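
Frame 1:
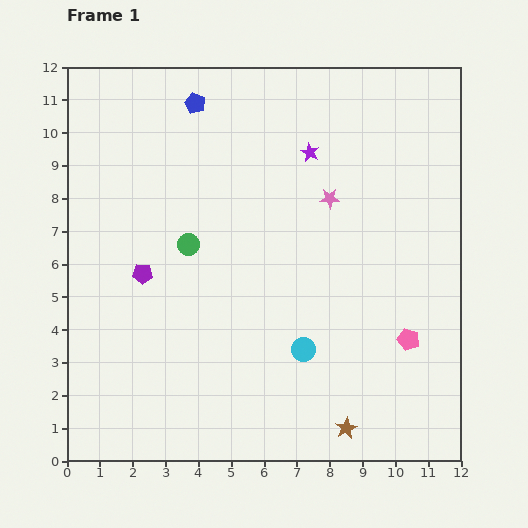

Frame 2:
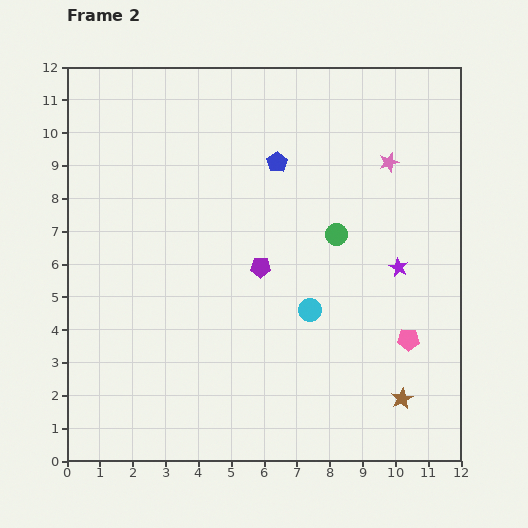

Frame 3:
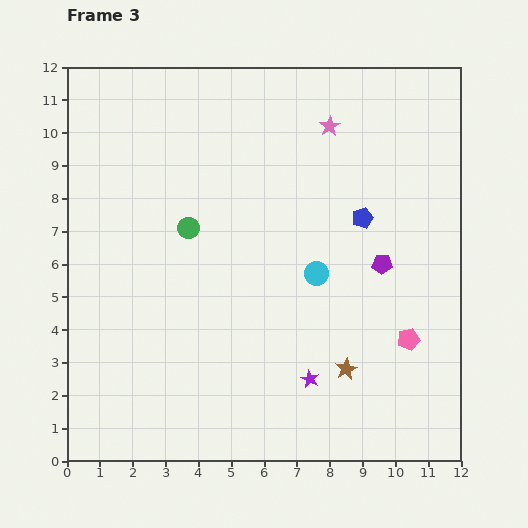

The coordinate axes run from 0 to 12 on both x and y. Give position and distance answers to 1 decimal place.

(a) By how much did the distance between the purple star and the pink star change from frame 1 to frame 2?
+1.7

Distance in frame 1: 1.5. Distance in frame 2: 3.2.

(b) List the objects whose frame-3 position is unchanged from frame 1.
the pink pentagon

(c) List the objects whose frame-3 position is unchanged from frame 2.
the pink pentagon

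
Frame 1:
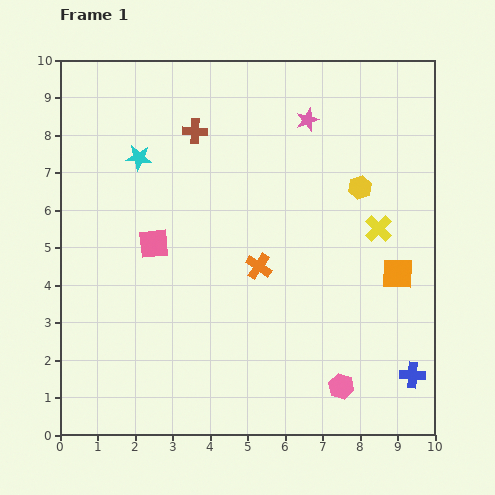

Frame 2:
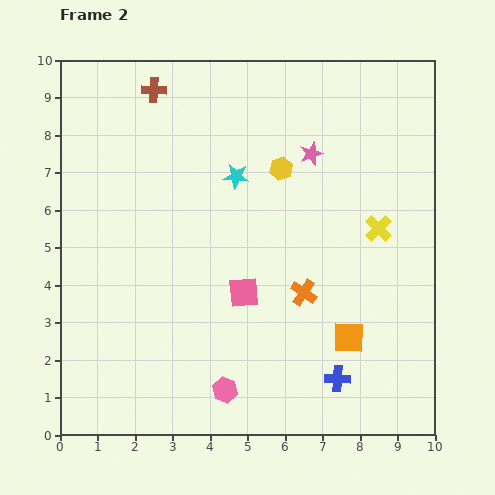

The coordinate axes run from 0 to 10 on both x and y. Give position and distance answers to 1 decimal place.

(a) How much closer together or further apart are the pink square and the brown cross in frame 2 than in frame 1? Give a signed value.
+2.7

Distance in frame 1: 3.2. Distance in frame 2: 5.9.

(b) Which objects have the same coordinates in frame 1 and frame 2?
the yellow cross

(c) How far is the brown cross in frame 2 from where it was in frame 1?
1.6

The brown cross moved from (3.6, 8.1) to (2.5, 9.2), a distance of √(1.1² + 1.1²) ≈ 1.6.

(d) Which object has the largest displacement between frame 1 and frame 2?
the pink hexagon

(moved 3.1; next 2.7)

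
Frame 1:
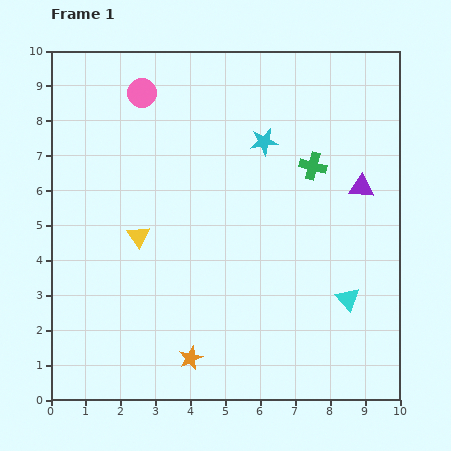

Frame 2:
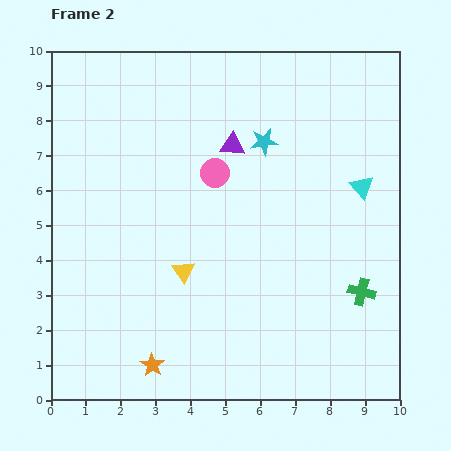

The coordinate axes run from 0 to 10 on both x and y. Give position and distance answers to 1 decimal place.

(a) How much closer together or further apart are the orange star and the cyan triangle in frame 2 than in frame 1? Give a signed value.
+3.1

Distance in frame 1: 4.8. Distance in frame 2: 7.9.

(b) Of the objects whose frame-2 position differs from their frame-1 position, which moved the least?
the orange star

(moved 1.1)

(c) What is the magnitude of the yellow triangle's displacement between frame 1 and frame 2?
1.6

The yellow triangle moved from (2.5, 4.7) to (3.8, 3.7), a distance of √(1.3² + 1.0²) ≈ 1.6.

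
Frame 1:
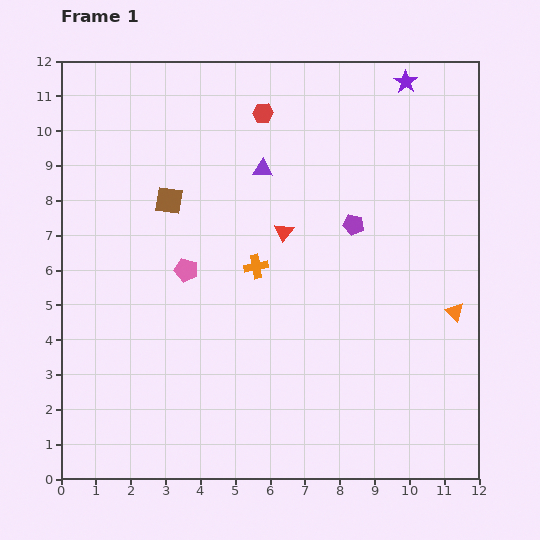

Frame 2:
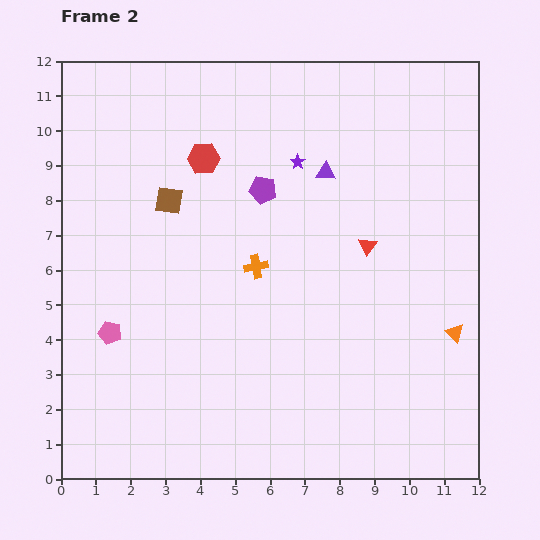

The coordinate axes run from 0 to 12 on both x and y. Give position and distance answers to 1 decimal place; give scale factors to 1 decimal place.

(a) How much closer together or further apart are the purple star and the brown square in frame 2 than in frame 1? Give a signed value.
-3.7

Distance in frame 1: 7.6. Distance in frame 2: 3.9.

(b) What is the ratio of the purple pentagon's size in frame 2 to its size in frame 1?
1.3×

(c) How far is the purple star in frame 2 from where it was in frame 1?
3.9

The purple star moved from (9.9, 11.4) to (6.8, 9.1), a distance of √(3.1² + 2.3²) ≈ 3.9.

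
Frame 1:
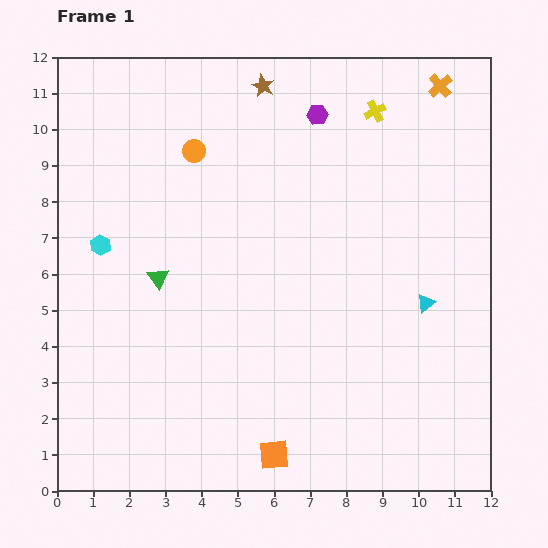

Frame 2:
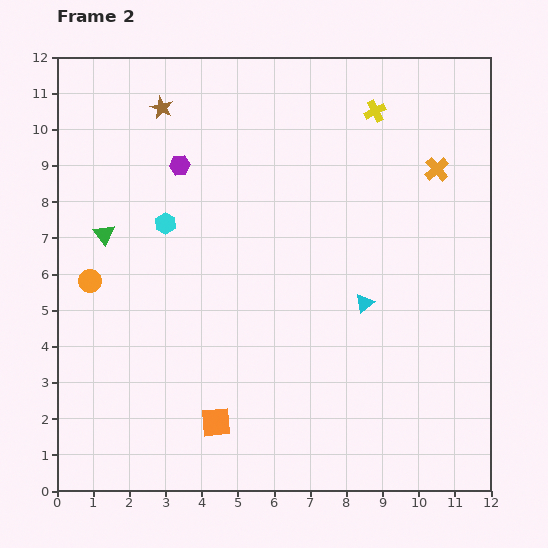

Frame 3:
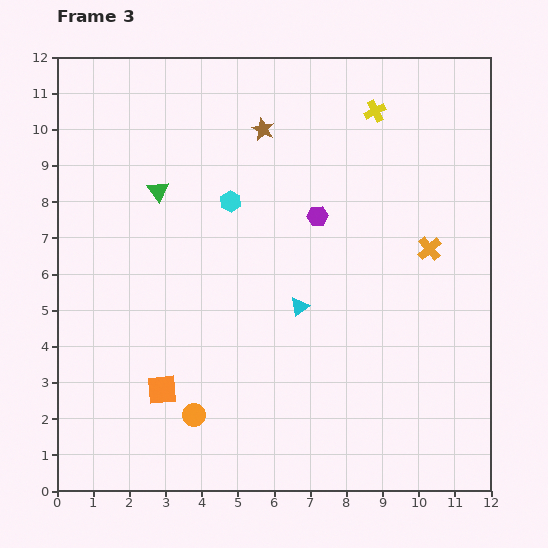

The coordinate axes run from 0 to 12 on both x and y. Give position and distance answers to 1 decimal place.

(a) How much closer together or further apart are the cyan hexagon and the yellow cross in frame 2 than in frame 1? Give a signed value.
-1.9

Distance in frame 1: 8.5. Distance in frame 2: 6.6.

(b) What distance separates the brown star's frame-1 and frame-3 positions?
1.2

The brown star moved from (5.7, 11.2) to (5.7, 10.0), a distance of √(0.0² + 1.2²) ≈ 1.2.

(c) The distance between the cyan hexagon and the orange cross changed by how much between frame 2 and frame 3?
-1.9

Distance in frame 2: 7.6. Distance in frame 3: 5.7.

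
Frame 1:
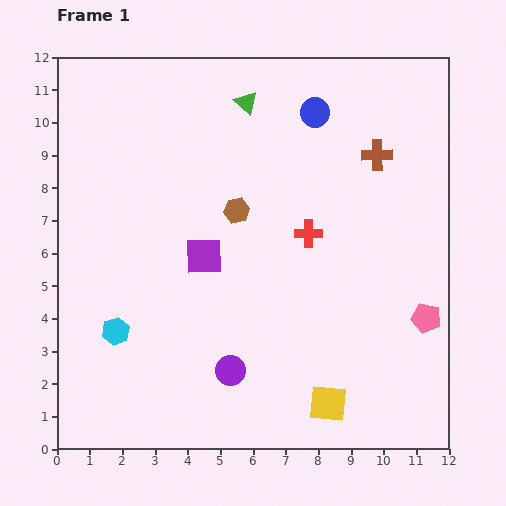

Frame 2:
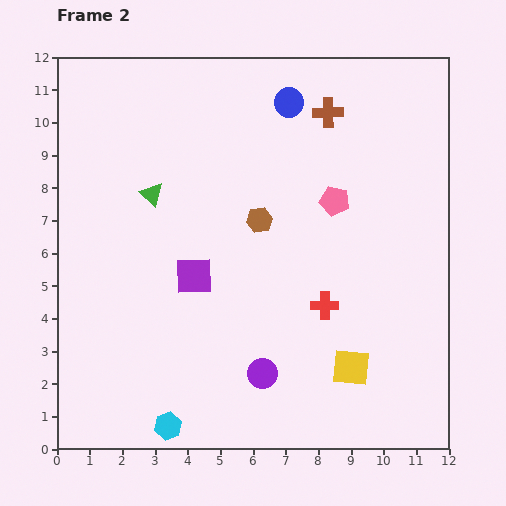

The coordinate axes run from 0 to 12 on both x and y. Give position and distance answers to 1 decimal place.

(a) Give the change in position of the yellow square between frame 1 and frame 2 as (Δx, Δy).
(0.7, 1.1)

The yellow square was at (8.3, 1.4) in frame 1 and (9.0, 2.5) in frame 2.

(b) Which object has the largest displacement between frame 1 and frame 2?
the pink pentagon

(moved 4.6; next 4.0)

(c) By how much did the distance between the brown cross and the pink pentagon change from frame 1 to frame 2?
-2.5

Distance in frame 1: 5.2. Distance in frame 2: 2.7.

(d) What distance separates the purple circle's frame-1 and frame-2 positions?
1.0

The purple circle moved from (5.3, 2.4) to (6.3, 2.3), a distance of √(1.0² + 0.1²) ≈ 1.0.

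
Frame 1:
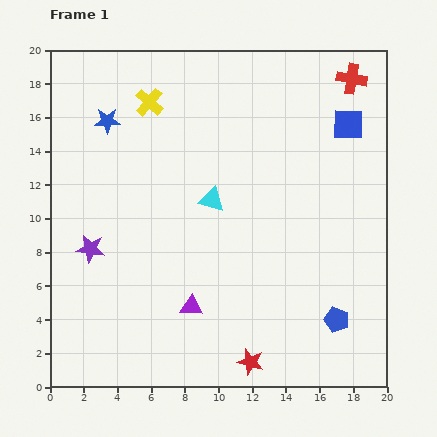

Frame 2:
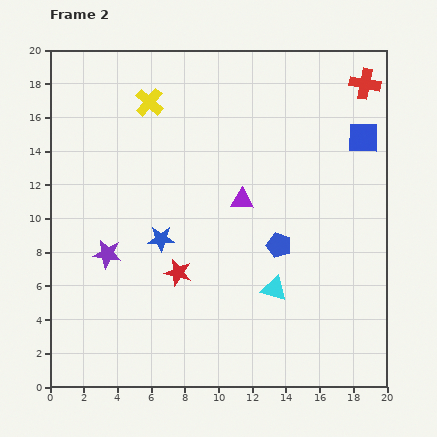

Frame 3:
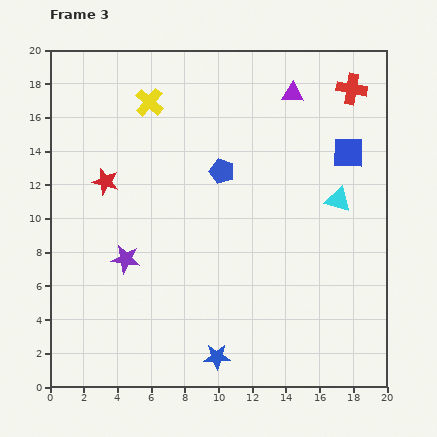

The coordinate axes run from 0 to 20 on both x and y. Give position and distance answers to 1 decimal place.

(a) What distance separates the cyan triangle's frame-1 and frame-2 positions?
6.5

The cyan triangle moved from (9.6, 11.1) to (13.3, 5.8), a distance of √(3.7² + 5.3²) ≈ 6.5.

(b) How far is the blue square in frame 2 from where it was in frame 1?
1.2

The blue square moved from (17.7, 15.6) to (18.6, 14.8), a distance of √(0.9² + 0.8²) ≈ 1.2.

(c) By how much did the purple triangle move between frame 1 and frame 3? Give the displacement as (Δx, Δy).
(6.0, 12.6)

The purple triangle was at (8.4, 4.8) in frame 1 and (14.4, 17.4) in frame 3.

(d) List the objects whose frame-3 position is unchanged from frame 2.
the yellow cross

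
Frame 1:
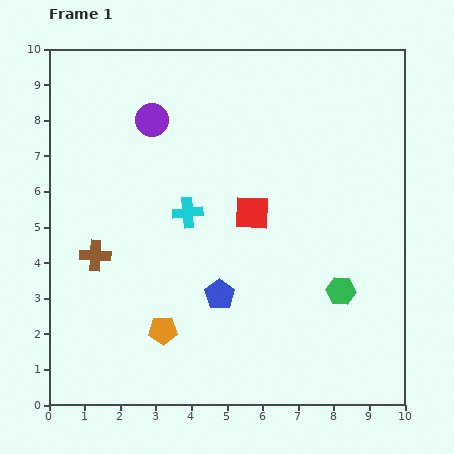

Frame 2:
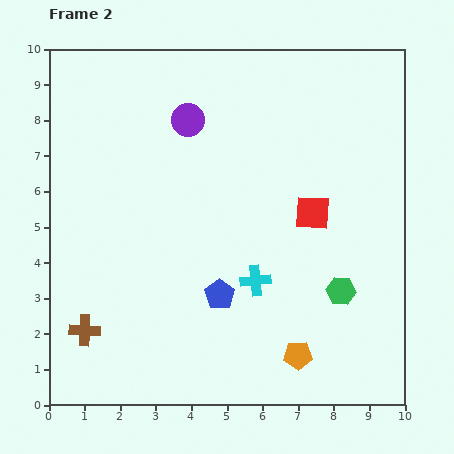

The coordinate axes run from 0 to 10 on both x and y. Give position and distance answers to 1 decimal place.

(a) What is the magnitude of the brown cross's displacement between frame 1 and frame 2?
2.1

The brown cross moved from (1.3, 4.2) to (1.0, 2.1), a distance of √(0.3² + 2.1²) ≈ 2.1.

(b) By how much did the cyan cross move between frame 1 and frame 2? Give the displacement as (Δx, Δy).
(1.9, -1.9)

The cyan cross was at (3.9, 5.4) in frame 1 and (5.8, 3.5) in frame 2.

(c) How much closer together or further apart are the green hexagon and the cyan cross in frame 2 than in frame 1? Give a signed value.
-2.4

Distance in frame 1: 4.8. Distance in frame 2: 2.4.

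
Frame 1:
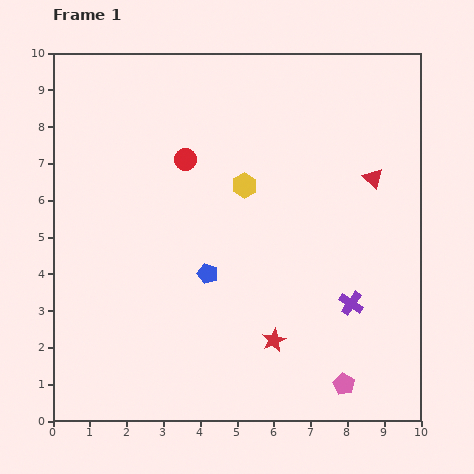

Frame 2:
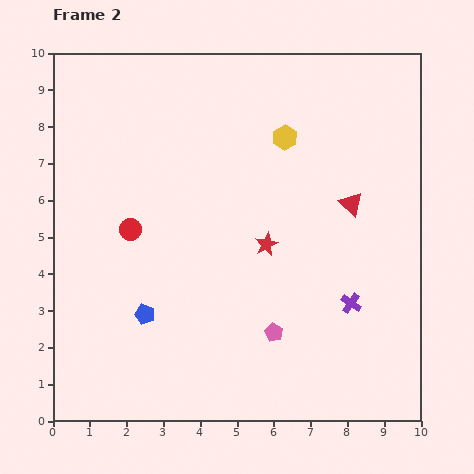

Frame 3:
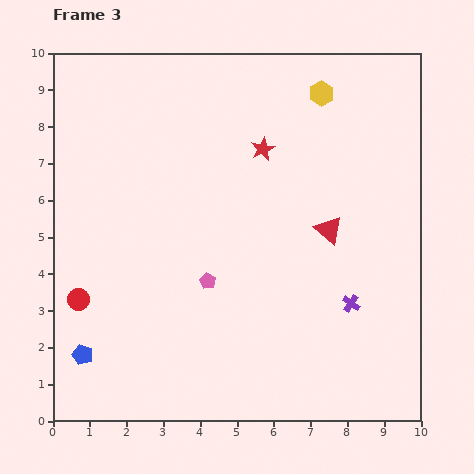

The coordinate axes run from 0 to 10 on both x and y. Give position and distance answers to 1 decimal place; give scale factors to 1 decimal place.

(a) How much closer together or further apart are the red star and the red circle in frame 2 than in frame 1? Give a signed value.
-1.8

Distance in frame 1: 5.5. Distance in frame 2: 3.7.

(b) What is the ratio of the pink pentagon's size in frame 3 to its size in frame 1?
0.7×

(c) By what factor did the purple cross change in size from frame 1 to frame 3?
0.7×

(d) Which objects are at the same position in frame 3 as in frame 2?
the purple cross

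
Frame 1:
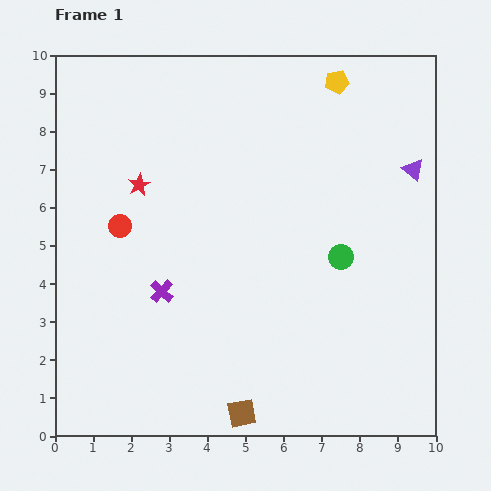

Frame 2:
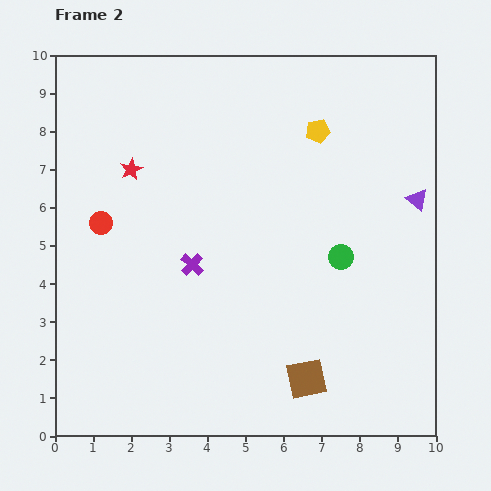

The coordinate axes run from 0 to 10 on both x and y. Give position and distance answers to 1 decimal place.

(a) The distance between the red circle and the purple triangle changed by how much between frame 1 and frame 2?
+0.5

Distance in frame 1: 7.8. Distance in frame 2: 8.3.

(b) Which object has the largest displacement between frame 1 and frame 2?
the brown square

(moved 1.9; next 1.4)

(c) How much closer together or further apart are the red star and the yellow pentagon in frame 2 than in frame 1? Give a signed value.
-0.9

Distance in frame 1: 5.9. Distance in frame 2: 5.0.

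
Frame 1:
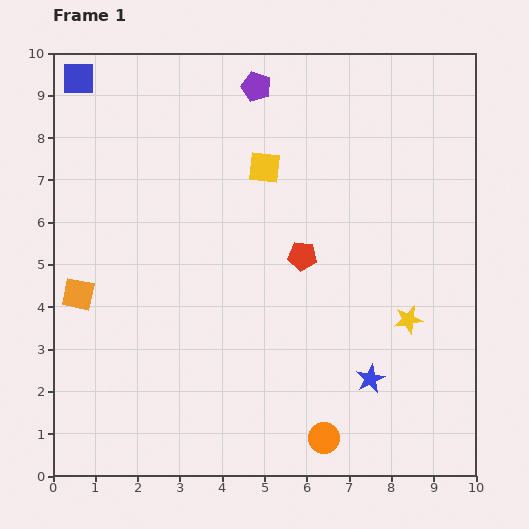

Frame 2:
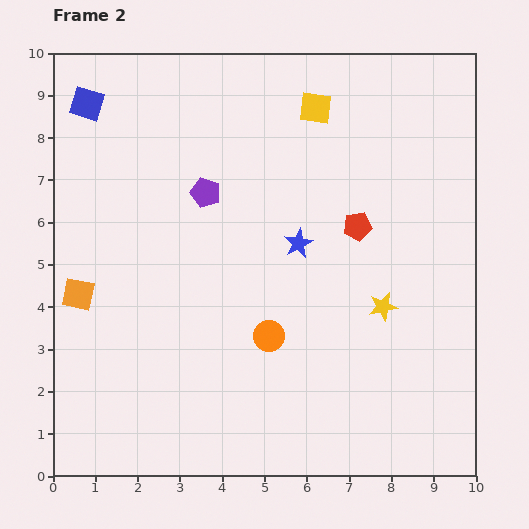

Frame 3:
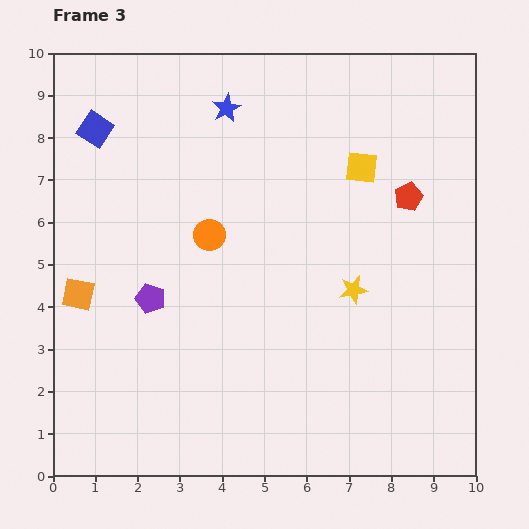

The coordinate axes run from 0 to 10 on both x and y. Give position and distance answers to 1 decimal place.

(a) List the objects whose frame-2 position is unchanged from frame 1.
the orange square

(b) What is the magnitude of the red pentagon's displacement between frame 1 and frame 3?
2.9

The red pentagon moved from (5.9, 5.2) to (8.4, 6.6), a distance of √(2.5² + 1.4²) ≈ 2.9.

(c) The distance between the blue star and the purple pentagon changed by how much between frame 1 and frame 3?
-2.6

Distance in frame 1: 7.4. Distance in frame 3: 4.8.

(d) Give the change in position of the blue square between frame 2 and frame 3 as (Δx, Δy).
(0.2, -0.6)

The blue square was at (0.8, 8.8) in frame 2 and (1.0, 8.2) in frame 3.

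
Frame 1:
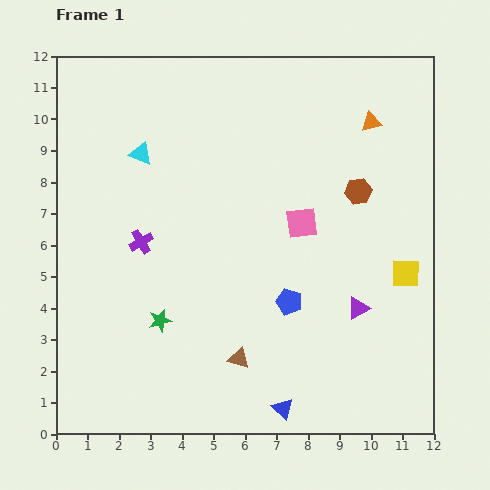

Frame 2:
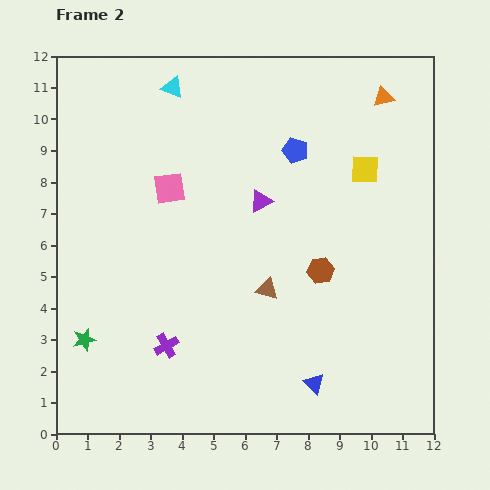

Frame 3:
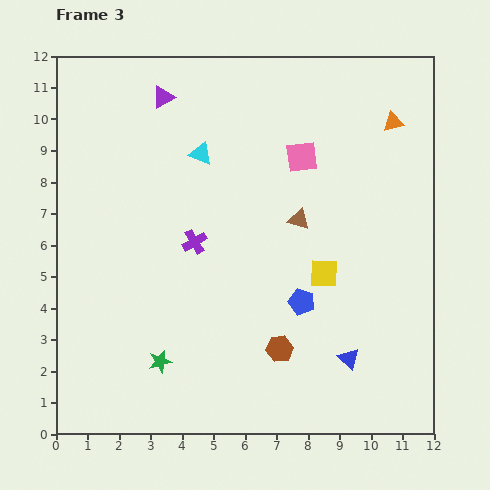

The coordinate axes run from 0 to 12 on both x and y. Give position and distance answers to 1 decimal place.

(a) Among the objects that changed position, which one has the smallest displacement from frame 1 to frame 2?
the orange triangle

(moved 0.9)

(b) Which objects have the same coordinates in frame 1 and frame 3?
none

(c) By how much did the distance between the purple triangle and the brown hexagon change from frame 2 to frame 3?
+5.9

Distance in frame 2: 2.9. Distance in frame 3: 8.8.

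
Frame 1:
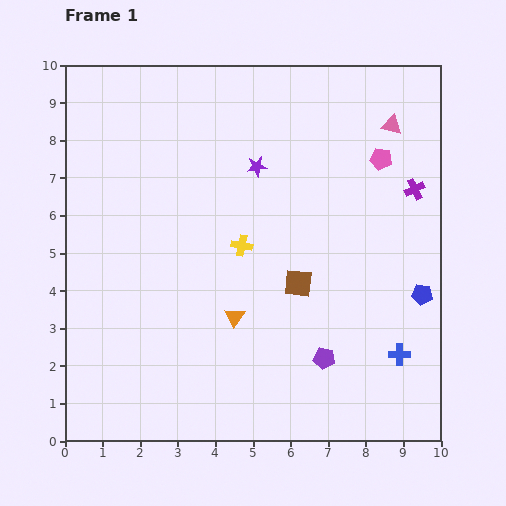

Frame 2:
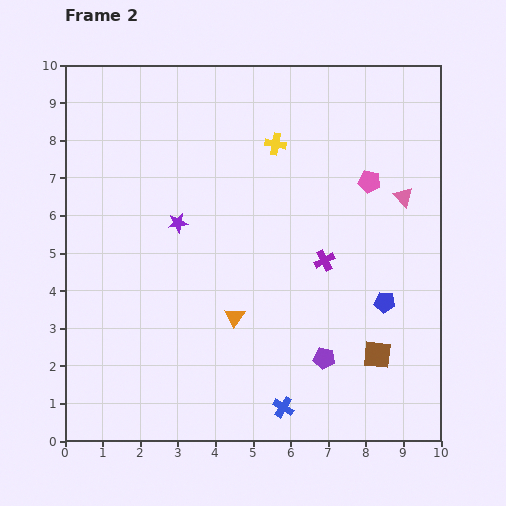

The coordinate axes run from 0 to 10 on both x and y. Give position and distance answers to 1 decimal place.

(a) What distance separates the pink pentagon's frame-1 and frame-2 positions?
0.7

The pink pentagon moved from (8.4, 7.5) to (8.1, 6.9), a distance of √(0.3² + 0.6²) ≈ 0.7.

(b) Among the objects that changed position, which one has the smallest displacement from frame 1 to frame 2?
the pink pentagon

(moved 0.7)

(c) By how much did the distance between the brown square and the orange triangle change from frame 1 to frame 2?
+2.0

Distance in frame 1: 1.9. Distance in frame 2: 3.9.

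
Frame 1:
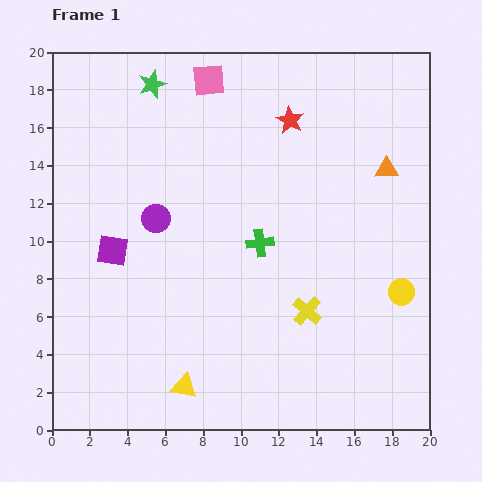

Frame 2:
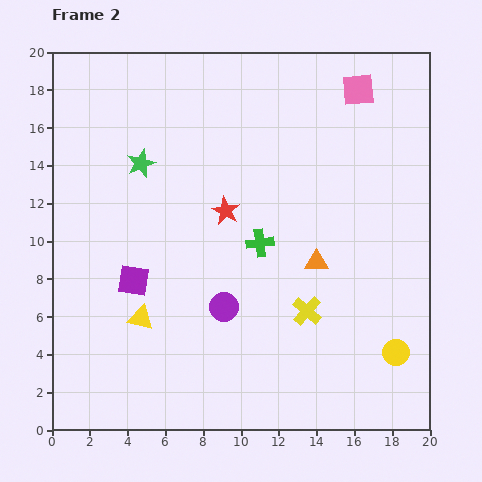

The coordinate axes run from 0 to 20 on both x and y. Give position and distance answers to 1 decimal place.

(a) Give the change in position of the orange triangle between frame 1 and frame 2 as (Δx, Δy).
(-3.7, -4.9)

The orange triangle was at (17.7, 13.8) in frame 1 and (14.0, 8.9) in frame 2.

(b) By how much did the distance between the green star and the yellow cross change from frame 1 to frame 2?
-2.7

Distance in frame 1: 14.5. Distance in frame 2: 11.8.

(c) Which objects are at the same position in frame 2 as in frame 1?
the green cross, the yellow cross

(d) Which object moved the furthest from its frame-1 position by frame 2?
the pink square

(moved 7.9; next 6.1)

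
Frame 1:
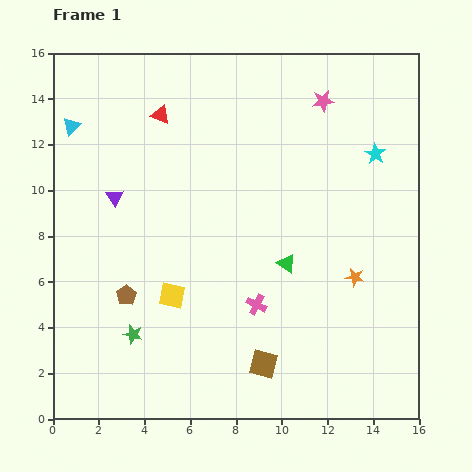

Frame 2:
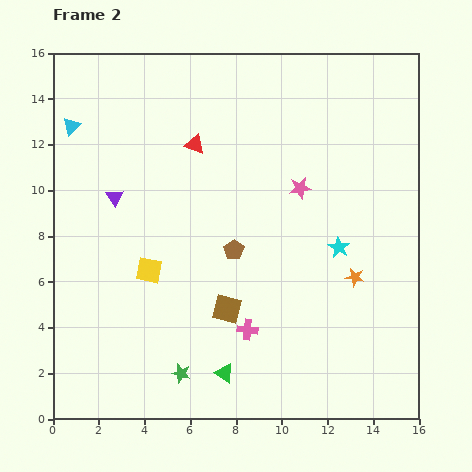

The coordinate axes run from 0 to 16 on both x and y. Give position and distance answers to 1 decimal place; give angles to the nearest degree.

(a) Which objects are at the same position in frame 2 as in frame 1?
the cyan triangle, the purple triangle, the orange star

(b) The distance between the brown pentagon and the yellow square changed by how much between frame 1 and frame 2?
+1.8

Distance in frame 1: 2.0. Distance in frame 2: 3.8.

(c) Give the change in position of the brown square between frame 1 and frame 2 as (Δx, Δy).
(-1.6, 2.4)

The brown square was at (9.2, 2.4) in frame 1 and (7.6, 4.8) in frame 2.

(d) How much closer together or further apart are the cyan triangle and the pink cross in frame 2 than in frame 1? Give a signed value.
+0.6

Distance in frame 1: 11.2. Distance in frame 2: 11.8.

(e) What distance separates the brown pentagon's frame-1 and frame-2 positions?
5.1

The brown pentagon moved from (3.2, 5.4) to (7.9, 7.4), a distance of √(4.7² + 2.0²) ≈ 5.1.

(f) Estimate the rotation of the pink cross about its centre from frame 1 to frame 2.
20° counter-clockwise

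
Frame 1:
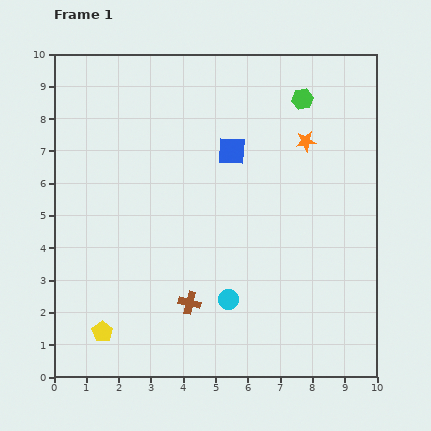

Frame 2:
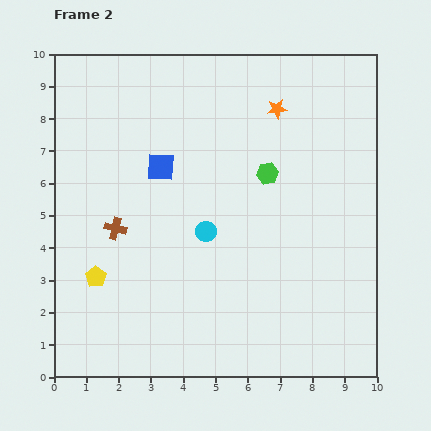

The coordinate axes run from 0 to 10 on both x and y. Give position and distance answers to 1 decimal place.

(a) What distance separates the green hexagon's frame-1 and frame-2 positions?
2.5

The green hexagon moved from (7.7, 8.6) to (6.6, 6.3), a distance of √(1.1² + 2.3²) ≈ 2.5.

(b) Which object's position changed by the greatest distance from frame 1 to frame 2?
the brown cross

(moved 3.3; next 2.5)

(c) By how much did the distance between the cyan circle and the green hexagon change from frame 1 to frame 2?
-4.0

Distance in frame 1: 6.6. Distance in frame 2: 2.6.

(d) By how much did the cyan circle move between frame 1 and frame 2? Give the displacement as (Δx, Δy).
(-0.7, 2.1)

The cyan circle was at (5.4, 2.4) in frame 1 and (4.7, 4.5) in frame 2.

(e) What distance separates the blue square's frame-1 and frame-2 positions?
2.3

The blue square moved from (5.5, 7.0) to (3.3, 6.5), a distance of √(2.2² + 0.5²) ≈ 2.3.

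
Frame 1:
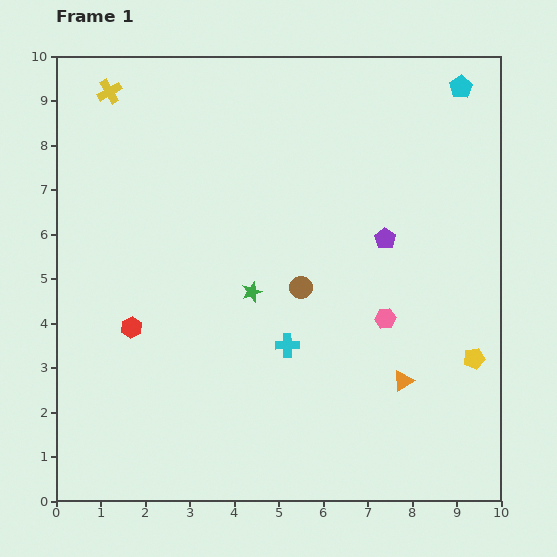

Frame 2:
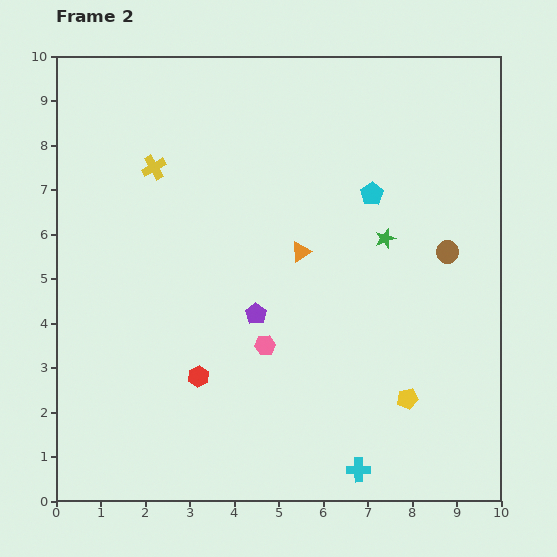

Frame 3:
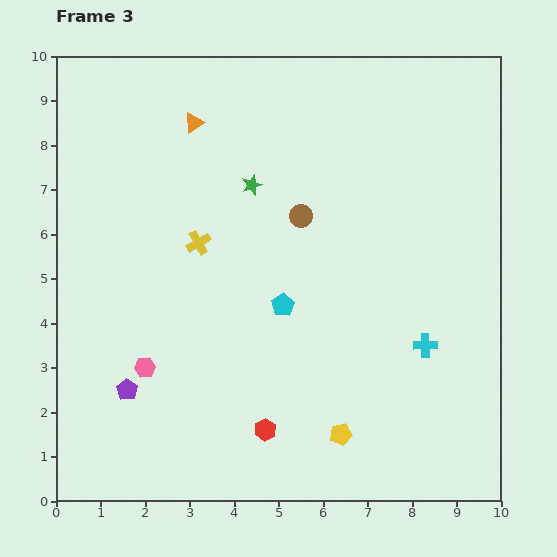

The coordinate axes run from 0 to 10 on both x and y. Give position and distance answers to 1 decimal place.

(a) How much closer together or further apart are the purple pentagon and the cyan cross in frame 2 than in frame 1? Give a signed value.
+0.9

Distance in frame 1: 3.3. Distance in frame 2: 4.2.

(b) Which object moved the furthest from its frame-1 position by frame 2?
the orange triangle

(moved 3.7; next 3.4)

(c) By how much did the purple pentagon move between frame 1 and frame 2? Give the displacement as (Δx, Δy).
(-2.9, -1.7)

The purple pentagon was at (7.4, 5.9) in frame 1 and (4.5, 4.2) in frame 2.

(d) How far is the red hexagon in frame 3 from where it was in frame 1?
3.8

The red hexagon moved from (1.7, 3.9) to (4.7, 1.6), a distance of √(3.0² + 2.3²) ≈ 3.8.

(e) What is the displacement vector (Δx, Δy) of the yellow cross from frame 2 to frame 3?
(1.0, -1.7)

The yellow cross was at (2.2, 7.5) in frame 2 and (3.2, 5.8) in frame 3.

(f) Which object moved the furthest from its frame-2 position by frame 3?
the orange triangle

(moved 3.8; next 3.4)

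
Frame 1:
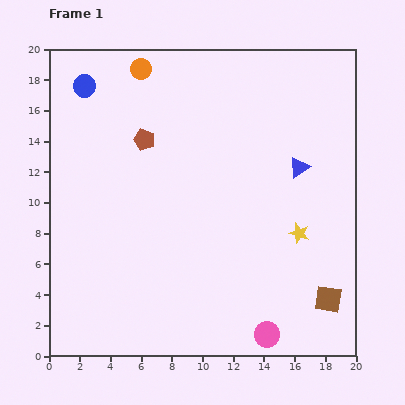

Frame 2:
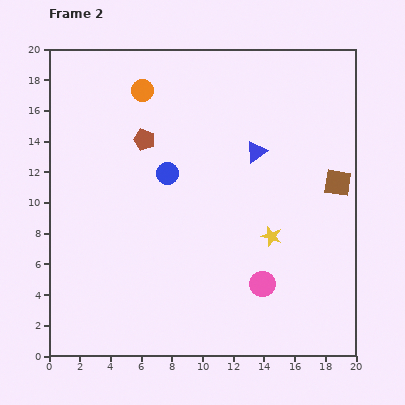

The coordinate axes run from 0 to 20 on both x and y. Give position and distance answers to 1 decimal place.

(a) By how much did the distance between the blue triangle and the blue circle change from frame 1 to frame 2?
-9.0

Distance in frame 1: 15.0. Distance in frame 2: 6.0.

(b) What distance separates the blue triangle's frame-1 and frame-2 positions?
3.0

The blue triangle moved from (16.3, 12.3) to (13.5, 13.3), a distance of √(2.8² + 1.0²) ≈ 3.0.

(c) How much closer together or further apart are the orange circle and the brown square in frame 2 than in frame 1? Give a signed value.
-5.3

Distance in frame 1: 19.3. Distance in frame 2: 14.0.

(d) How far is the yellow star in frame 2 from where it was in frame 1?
1.8

The yellow star moved from (16.3, 8.0) to (14.5, 7.8), a distance of √(1.8² + 0.2²) ≈ 1.8.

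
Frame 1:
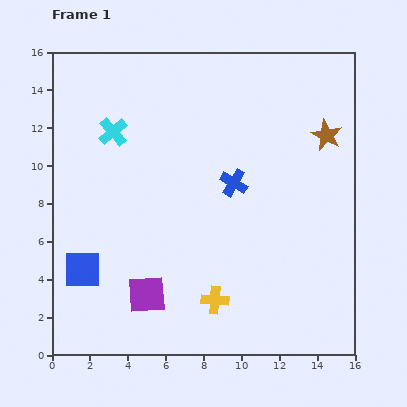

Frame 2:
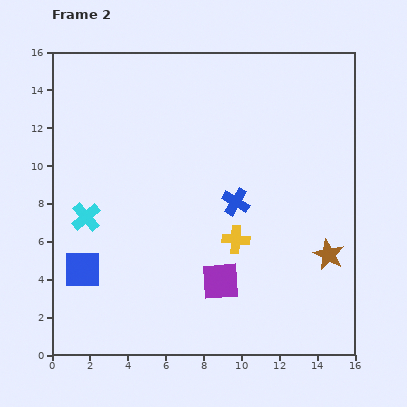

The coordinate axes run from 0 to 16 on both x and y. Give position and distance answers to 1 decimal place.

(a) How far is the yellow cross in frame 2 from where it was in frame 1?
3.4

The yellow cross moved from (8.6, 2.9) to (9.7, 6.1), a distance of √(1.1² + 3.2²) ≈ 3.4.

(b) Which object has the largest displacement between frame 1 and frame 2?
the brown star

(moved 6.3; next 4.7)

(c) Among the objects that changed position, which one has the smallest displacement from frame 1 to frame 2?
the blue cross

(moved 1.0)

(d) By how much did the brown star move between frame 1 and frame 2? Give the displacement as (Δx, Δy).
(0.1, -6.3)

The brown star was at (14.5, 11.6) in frame 1 and (14.6, 5.3) in frame 2.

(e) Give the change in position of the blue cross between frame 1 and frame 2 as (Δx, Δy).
(0.1, -1.0)

The blue cross was at (9.6, 9.1) in frame 1 and (9.7, 8.1) in frame 2.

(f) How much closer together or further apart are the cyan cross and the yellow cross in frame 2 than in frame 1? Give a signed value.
-2.4

Distance in frame 1: 10.4. Distance in frame 2: 8.0.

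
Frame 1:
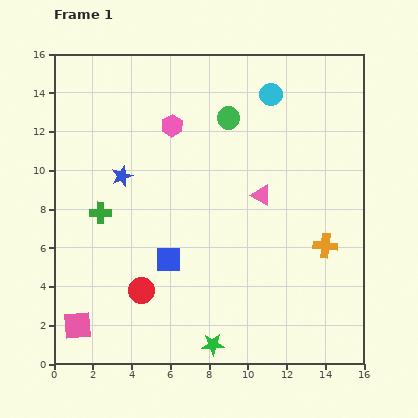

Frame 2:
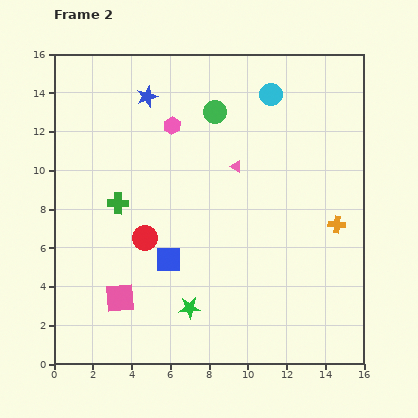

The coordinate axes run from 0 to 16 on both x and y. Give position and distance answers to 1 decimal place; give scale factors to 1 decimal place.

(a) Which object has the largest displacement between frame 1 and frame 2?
the blue star

(moved 4.3; next 2.7)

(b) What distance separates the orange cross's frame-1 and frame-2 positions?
1.3

The orange cross moved from (14.0, 6.1) to (14.6, 7.2), a distance of √(0.6² + 1.1²) ≈ 1.3.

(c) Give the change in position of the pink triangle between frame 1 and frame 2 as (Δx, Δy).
(-1.3, 1.5)

The pink triangle was at (10.7, 8.7) in frame 1 and (9.4, 10.2) in frame 2.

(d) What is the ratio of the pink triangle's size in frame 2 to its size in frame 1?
0.6×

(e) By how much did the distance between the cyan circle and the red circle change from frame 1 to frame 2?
-2.3

Distance in frame 1: 12.1. Distance in frame 2: 9.8.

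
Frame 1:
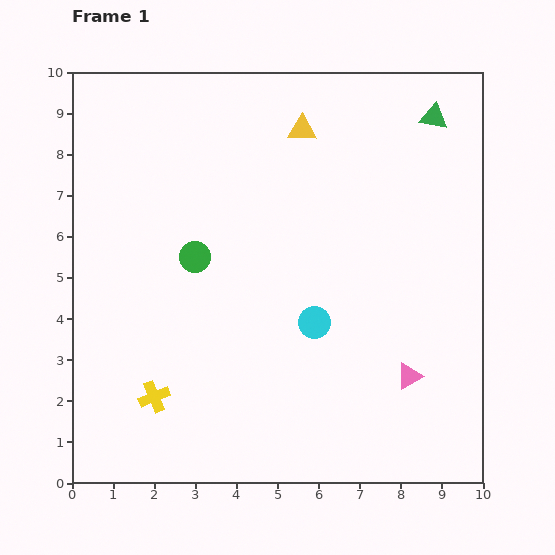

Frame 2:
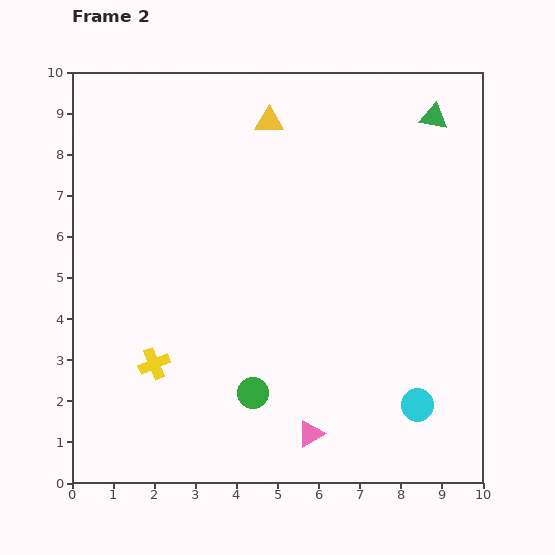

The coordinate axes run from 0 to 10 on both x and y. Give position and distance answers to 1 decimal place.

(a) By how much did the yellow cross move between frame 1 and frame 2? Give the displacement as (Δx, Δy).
(0.0, 0.8)

The yellow cross was at (2.0, 2.1) in frame 1 and (2.0, 2.9) in frame 2.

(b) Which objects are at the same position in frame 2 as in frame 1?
the green triangle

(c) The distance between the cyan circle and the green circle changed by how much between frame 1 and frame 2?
+0.7

Distance in frame 1: 3.3. Distance in frame 2: 4.0.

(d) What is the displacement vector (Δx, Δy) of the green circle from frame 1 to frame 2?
(1.4, -3.3)

The green circle was at (3.0, 5.5) in frame 1 and (4.4, 2.2) in frame 2.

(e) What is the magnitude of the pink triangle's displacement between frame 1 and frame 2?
2.8

The pink triangle moved from (8.2, 2.6) to (5.8, 1.2), a distance of √(2.4² + 1.4²) ≈ 2.8.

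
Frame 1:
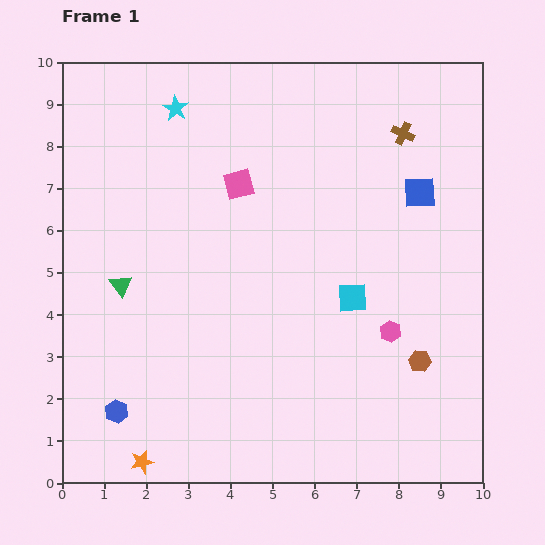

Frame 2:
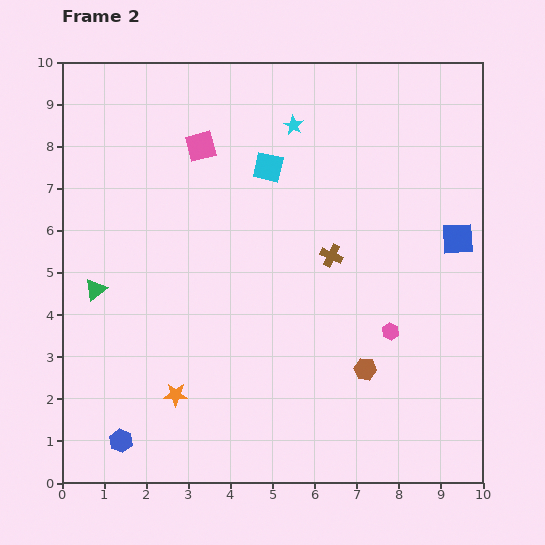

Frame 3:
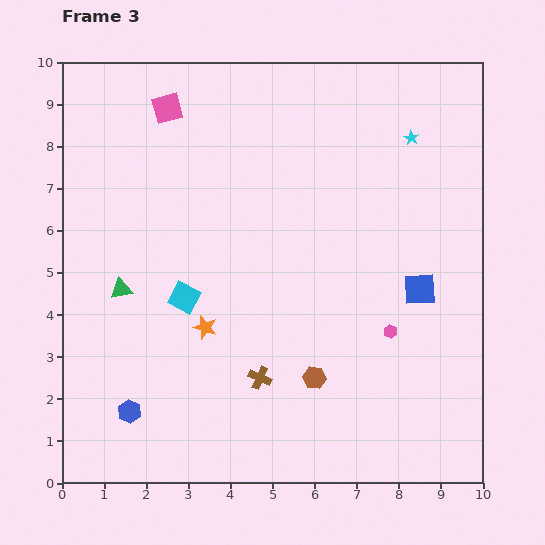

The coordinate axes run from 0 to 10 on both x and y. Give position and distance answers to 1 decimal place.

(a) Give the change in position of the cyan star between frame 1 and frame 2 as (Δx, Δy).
(2.8, -0.4)

The cyan star was at (2.7, 8.9) in frame 1 and (5.5, 8.5) in frame 2.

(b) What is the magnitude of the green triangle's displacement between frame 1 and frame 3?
0.1

The green triangle moved from (1.4, 4.7) to (1.4, 4.6), a distance of √(0.0² + 0.1²) ≈ 0.1.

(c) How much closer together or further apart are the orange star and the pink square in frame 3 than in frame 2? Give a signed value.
-0.6

Distance in frame 2: 5.9. Distance in frame 3: 5.3.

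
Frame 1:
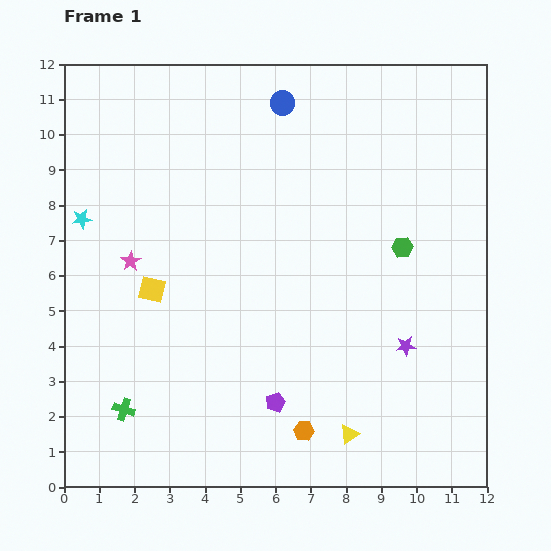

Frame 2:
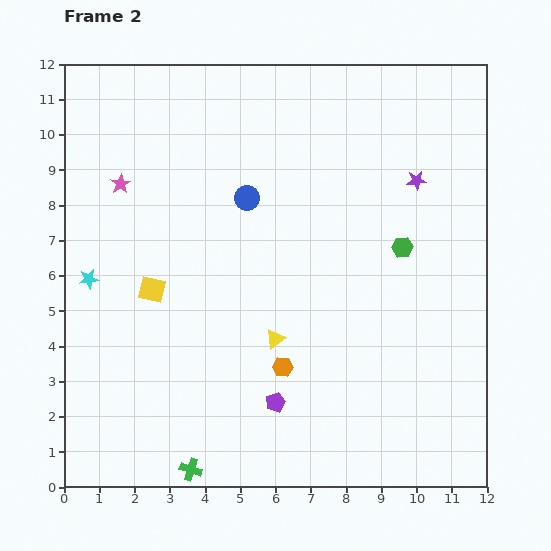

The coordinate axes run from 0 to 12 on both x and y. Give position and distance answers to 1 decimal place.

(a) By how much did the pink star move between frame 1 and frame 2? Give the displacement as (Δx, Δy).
(-0.3, 2.2)

The pink star was at (1.9, 6.4) in frame 1 and (1.6, 8.6) in frame 2.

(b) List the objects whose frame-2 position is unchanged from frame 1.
the yellow square, the purple pentagon, the green hexagon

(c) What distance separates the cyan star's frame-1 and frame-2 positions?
1.7

The cyan star moved from (0.5, 7.6) to (0.7, 5.9), a distance of √(0.2² + 1.7²) ≈ 1.7.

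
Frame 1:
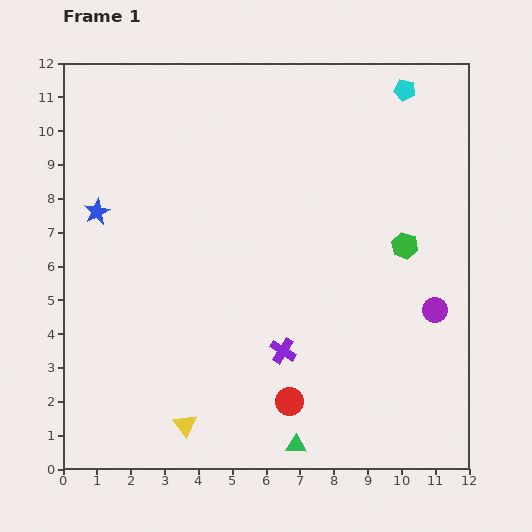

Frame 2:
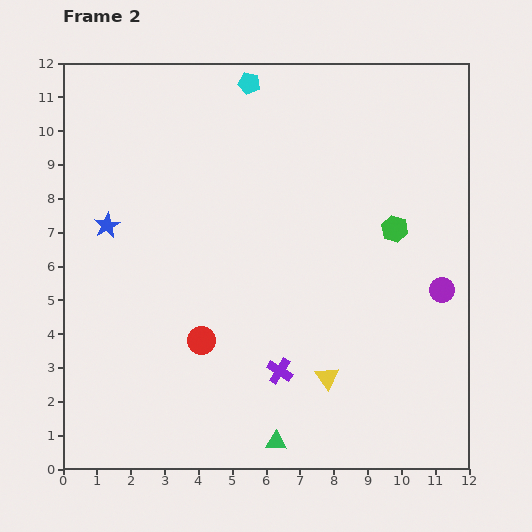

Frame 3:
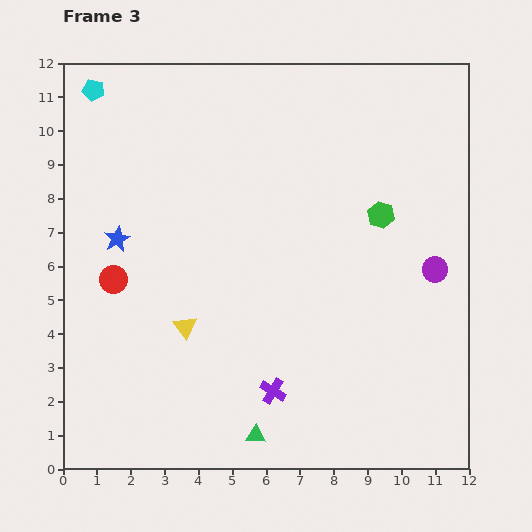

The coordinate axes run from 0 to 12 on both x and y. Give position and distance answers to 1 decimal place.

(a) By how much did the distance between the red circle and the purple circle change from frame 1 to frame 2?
+2.2

Distance in frame 1: 5.1. Distance in frame 2: 7.3.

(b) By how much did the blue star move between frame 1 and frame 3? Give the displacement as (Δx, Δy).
(0.6, -0.8)

The blue star was at (1.0, 7.6) in frame 1 and (1.6, 6.8) in frame 3.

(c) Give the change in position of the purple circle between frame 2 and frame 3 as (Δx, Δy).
(-0.2, 0.6)

The purple circle was at (11.2, 5.3) in frame 2 and (11.0, 5.9) in frame 3.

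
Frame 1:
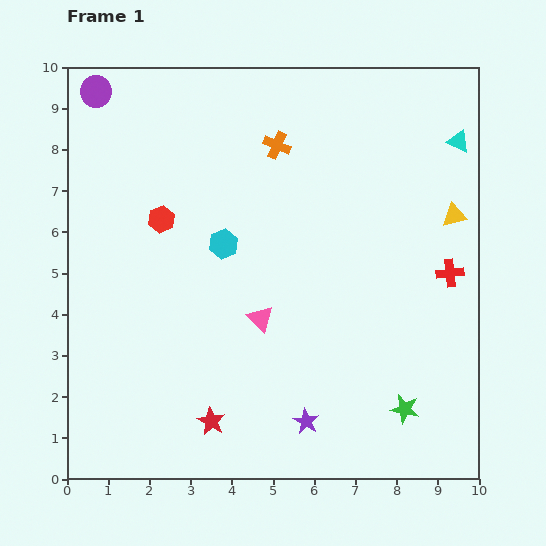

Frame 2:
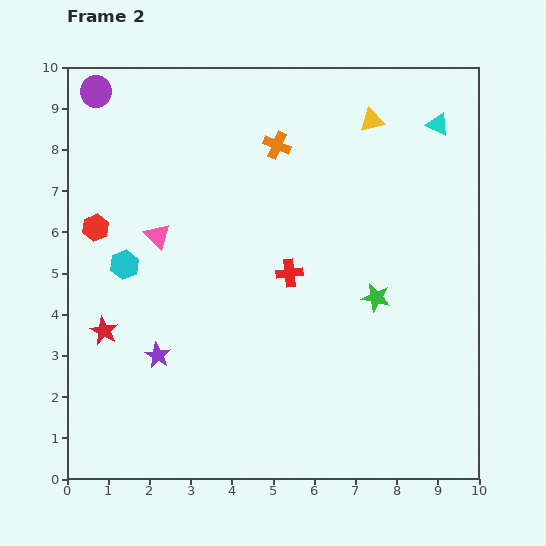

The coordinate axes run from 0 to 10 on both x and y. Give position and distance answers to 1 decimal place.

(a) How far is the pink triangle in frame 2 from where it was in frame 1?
3.2

The pink triangle moved from (4.7, 3.9) to (2.2, 5.9), a distance of √(2.5² + 2.0²) ≈ 3.2.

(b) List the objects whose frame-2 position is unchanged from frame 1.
the orange cross, the purple circle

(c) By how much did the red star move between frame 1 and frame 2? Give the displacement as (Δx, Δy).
(-2.6, 2.2)

The red star was at (3.5, 1.4) in frame 1 and (0.9, 3.6) in frame 2.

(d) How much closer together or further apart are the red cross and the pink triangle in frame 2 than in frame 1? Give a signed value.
-1.4

Distance in frame 1: 4.7. Distance in frame 2: 3.3.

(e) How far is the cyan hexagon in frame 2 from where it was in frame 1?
2.5

The cyan hexagon moved from (3.8, 5.7) to (1.4, 5.2), a distance of √(2.4² + 0.5²) ≈ 2.5.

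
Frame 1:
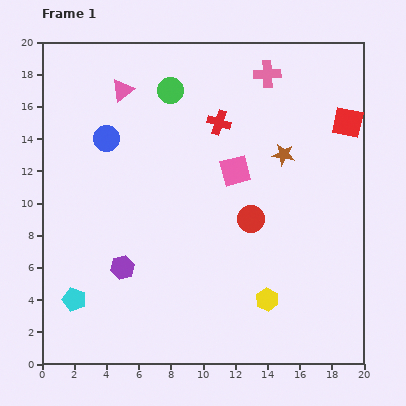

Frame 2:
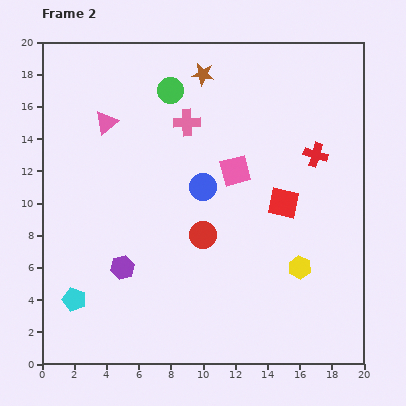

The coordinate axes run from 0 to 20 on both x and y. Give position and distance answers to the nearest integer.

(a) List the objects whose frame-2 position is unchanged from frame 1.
the green circle, the purple hexagon, the cyan pentagon, the pink square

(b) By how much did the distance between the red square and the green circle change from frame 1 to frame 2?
-1

Distance in frame 1: 11. Distance in frame 2: 10.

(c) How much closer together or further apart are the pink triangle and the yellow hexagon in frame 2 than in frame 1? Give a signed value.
-1

Distance in frame 1: 16. Distance in frame 2: 15.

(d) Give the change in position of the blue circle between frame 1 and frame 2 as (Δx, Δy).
(6, -3)

The blue circle was at (4, 14) in frame 1 and (10, 11) in frame 2.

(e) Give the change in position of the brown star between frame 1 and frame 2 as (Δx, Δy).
(-5, 5)

The brown star was at (15, 13) in frame 1 and (10, 18) in frame 2.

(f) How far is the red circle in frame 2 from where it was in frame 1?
3

The red circle moved from (13, 9) to (10, 8), a distance of √(3² + 1²) ≈ 3.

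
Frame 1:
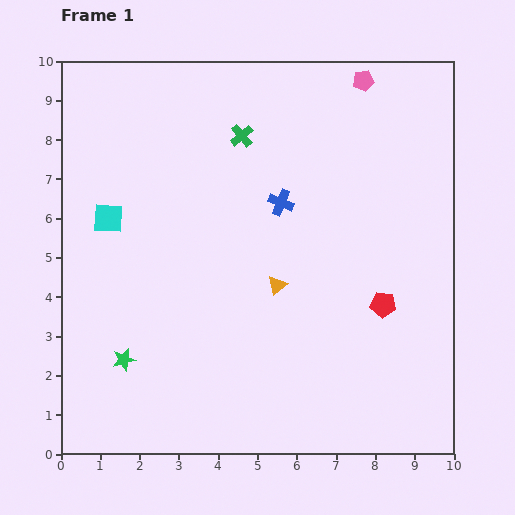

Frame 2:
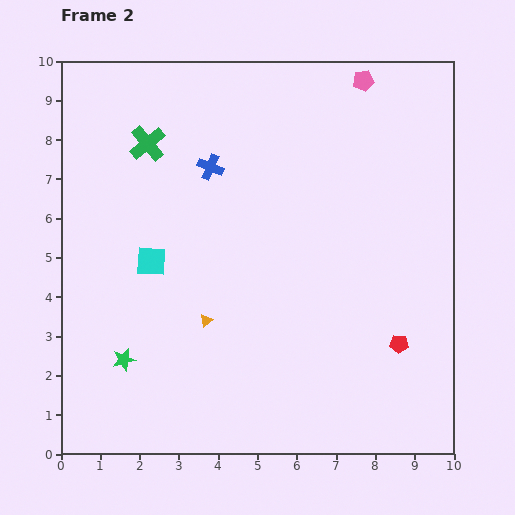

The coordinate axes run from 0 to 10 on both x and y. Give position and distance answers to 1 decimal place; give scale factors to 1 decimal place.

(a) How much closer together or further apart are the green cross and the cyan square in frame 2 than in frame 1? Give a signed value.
-1.0

Distance in frame 1: 4.0. Distance in frame 2: 3.0.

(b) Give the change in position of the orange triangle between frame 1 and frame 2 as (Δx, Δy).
(-1.8, -0.9)

The orange triangle was at (5.5, 4.3) in frame 1 and (3.7, 3.4) in frame 2.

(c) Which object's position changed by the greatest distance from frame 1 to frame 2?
the green cross

(moved 2.4; next 2.0)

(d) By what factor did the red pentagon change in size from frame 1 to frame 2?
0.7×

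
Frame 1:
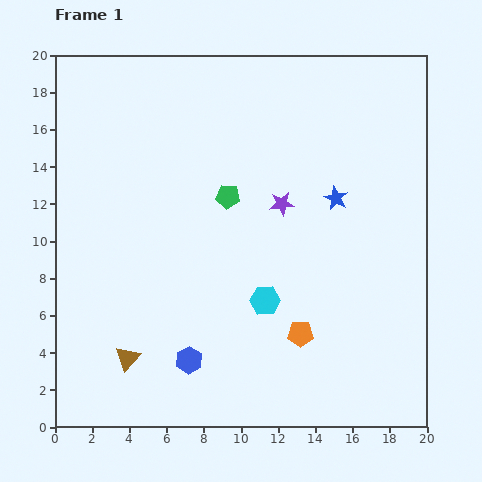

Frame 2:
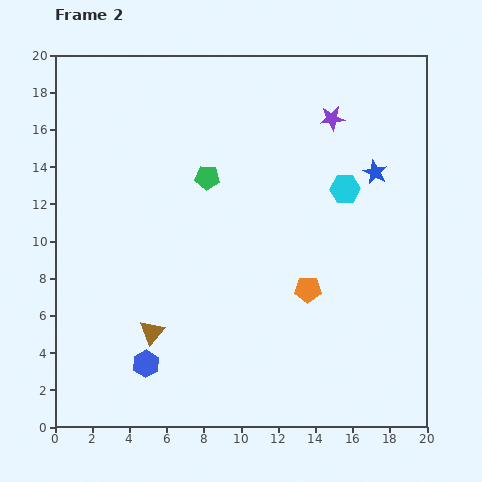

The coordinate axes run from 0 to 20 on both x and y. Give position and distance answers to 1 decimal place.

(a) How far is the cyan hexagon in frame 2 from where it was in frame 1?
7.4

The cyan hexagon moved from (11.3, 6.8) to (15.6, 12.8), a distance of √(4.3² + 6.0²) ≈ 7.4.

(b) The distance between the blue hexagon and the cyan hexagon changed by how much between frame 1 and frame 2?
+9.0

Distance in frame 1: 5.2. Distance in frame 2: 14.2.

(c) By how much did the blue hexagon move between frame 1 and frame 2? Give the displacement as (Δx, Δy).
(-2.3, -0.2)

The blue hexagon was at (7.2, 3.6) in frame 1 and (4.9, 3.4) in frame 2.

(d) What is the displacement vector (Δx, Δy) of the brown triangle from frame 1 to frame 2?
(1.3, 1.4)

The brown triangle was at (3.9, 3.7) in frame 1 and (5.2, 5.1) in frame 2.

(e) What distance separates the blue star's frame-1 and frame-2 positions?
2.5

The blue star moved from (15.1, 12.3) to (17.2, 13.7), a distance of √(2.1² + 1.4²) ≈ 2.5.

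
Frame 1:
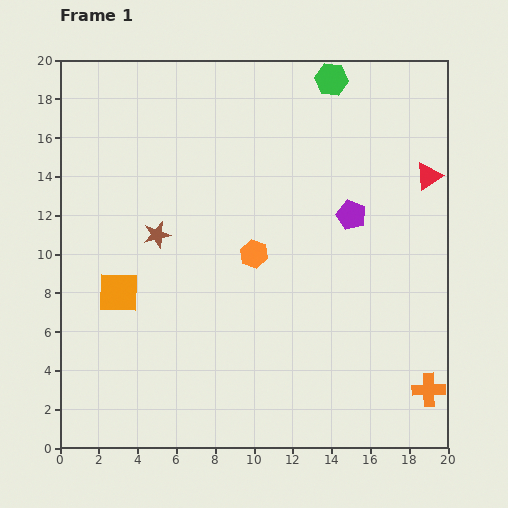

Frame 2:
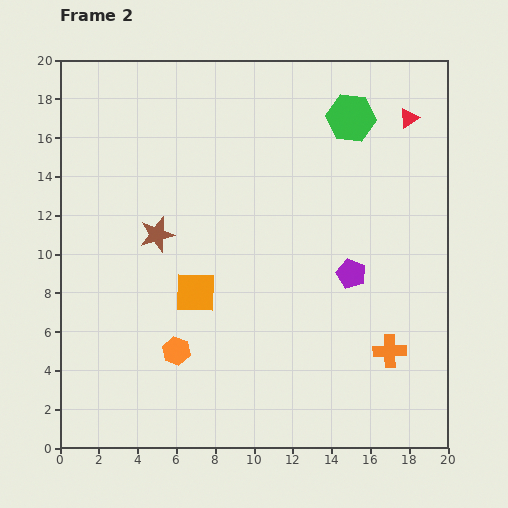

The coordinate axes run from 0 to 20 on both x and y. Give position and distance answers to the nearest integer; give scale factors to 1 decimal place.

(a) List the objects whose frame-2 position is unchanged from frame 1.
the brown star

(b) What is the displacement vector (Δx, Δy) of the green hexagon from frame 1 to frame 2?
(1, -2)

The green hexagon was at (14, 19) in frame 1 and (15, 17) in frame 2.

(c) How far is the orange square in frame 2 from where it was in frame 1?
4

The orange square moved from (3, 8) to (7, 8), a distance of √(4² + 0²) ≈ 4.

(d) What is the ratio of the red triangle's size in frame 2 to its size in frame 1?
0.7×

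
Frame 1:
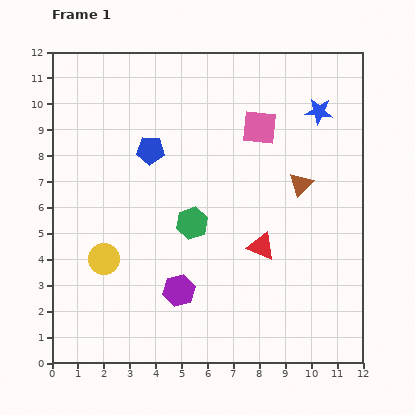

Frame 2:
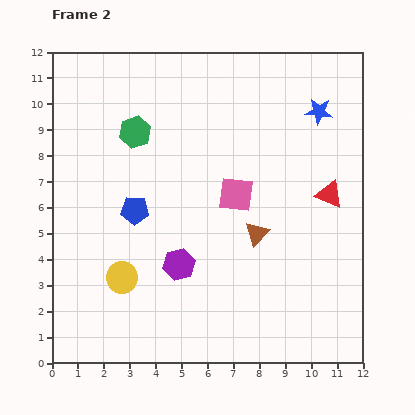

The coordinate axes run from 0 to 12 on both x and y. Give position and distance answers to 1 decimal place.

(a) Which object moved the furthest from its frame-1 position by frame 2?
the green hexagon

(moved 4.1; next 3.3)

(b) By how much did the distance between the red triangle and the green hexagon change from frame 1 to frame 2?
+5.1

Distance in frame 1: 2.8. Distance in frame 2: 7.9.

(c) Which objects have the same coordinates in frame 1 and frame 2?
the blue star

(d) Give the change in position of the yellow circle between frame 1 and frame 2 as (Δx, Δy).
(0.7, -0.7)

The yellow circle was at (2.0, 4.0) in frame 1 and (2.7, 3.3) in frame 2.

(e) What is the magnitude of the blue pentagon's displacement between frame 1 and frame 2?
2.4

The blue pentagon moved from (3.8, 8.2) to (3.2, 5.9), a distance of √(0.6² + 2.3²) ≈ 2.4.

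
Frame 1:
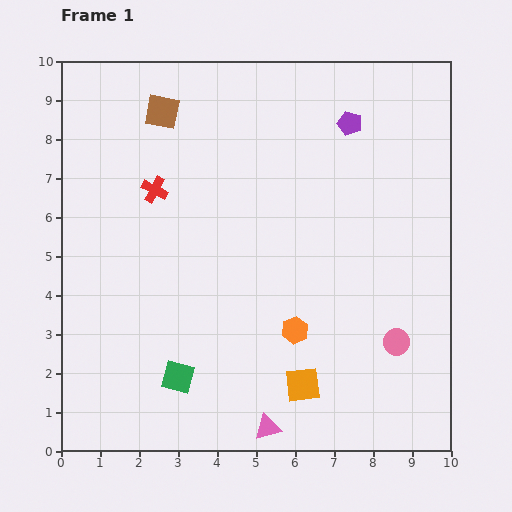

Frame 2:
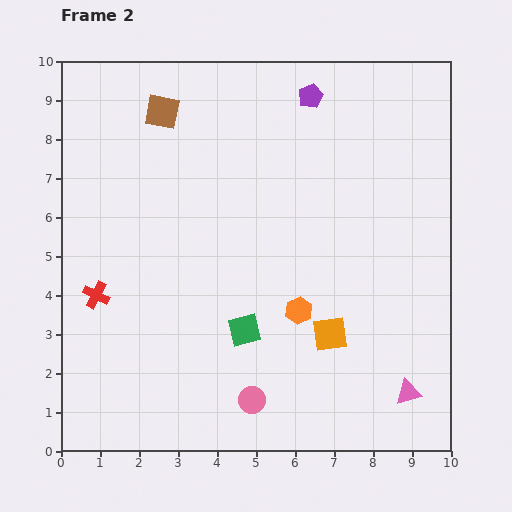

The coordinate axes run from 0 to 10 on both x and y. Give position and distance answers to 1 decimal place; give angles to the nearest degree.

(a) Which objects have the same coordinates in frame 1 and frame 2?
the brown square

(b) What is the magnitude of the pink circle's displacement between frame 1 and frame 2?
4.0

The pink circle moved from (8.6, 2.8) to (4.9, 1.3), a distance of √(3.7² + 1.5²) ≈ 4.0.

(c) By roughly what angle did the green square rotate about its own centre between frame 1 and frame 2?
29° counter-clockwise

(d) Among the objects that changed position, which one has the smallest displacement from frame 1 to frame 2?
the orange hexagon

(moved 0.5)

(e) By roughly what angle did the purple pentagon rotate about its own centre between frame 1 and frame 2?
30° clockwise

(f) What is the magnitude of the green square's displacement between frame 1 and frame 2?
2.1

The green square moved from (3.0, 1.9) to (4.7, 3.1), a distance of √(1.7² + 1.2²) ≈ 2.1.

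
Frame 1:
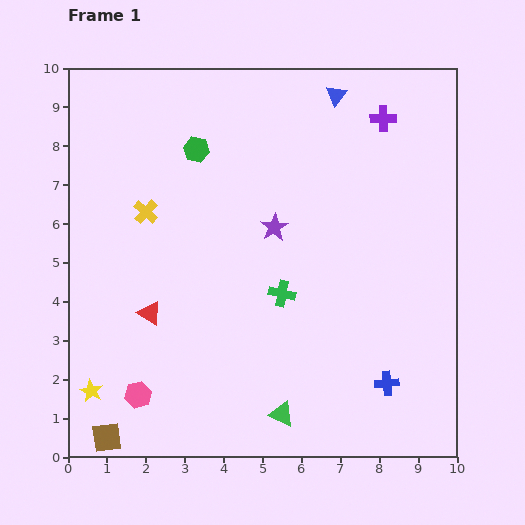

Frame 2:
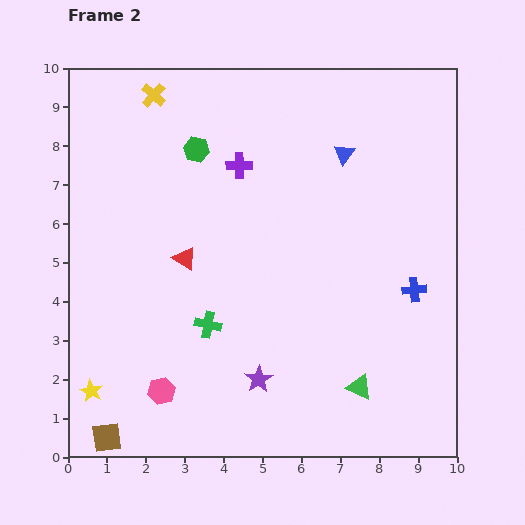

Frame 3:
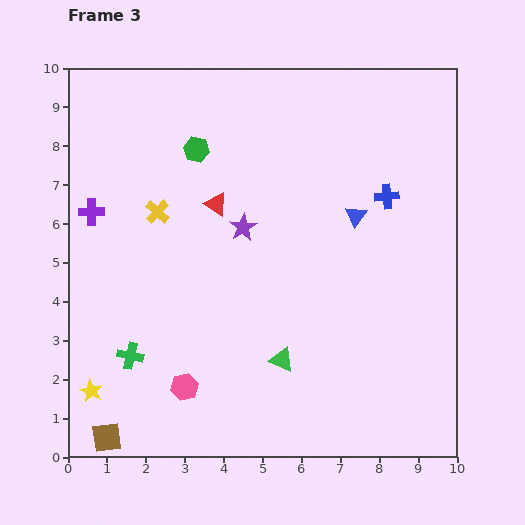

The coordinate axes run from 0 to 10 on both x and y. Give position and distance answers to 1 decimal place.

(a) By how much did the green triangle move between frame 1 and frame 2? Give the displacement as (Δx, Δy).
(2.0, 0.7)

The green triangle was at (5.5, 1.1) in frame 1 and (7.5, 1.8) in frame 2.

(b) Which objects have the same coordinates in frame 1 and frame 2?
the yellow star, the brown square, the green hexagon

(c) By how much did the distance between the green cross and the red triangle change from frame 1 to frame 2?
-1.6

Distance in frame 1: 3.4. Distance in frame 2: 1.8.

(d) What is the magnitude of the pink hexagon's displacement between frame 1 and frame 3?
1.2

The pink hexagon moved from (1.8, 1.6) to (3.0, 1.8), a distance of √(1.2² + 0.2²) ≈ 1.2.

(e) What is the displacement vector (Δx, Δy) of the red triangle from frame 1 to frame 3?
(1.7, 2.8)

The red triangle was at (2.1, 3.7) in frame 1 and (3.8, 6.5) in frame 3.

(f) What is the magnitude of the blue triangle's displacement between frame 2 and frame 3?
1.6

The blue triangle moved from (7.1, 7.8) to (7.4, 6.2), a distance of √(0.3² + 1.6²) ≈ 1.6.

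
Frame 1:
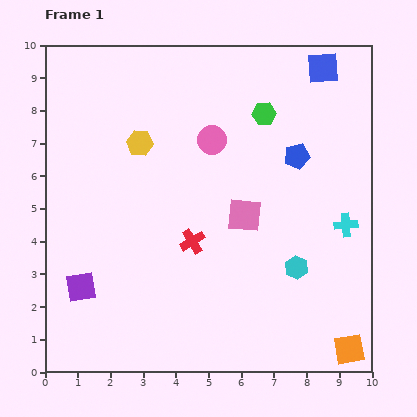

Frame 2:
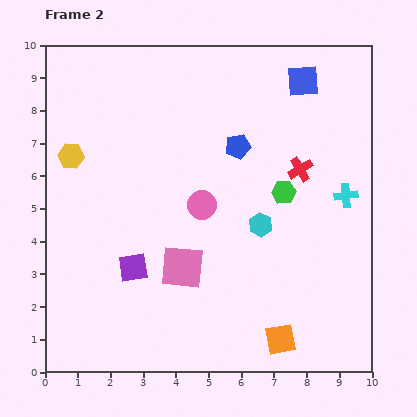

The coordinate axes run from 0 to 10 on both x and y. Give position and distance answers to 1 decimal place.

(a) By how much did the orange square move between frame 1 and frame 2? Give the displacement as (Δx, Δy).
(-2.1, 0.3)

The orange square was at (9.3, 0.7) in frame 1 and (7.2, 1.0) in frame 2.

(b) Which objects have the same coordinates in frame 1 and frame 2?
none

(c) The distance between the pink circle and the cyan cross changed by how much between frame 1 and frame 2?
-0.5

Distance in frame 1: 4.9. Distance in frame 2: 4.4.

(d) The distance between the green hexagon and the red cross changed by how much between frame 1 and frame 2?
-3.6

Distance in frame 1: 4.5. Distance in frame 2: 0.9.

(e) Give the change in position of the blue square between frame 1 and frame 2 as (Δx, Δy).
(-0.6, -0.4)

The blue square was at (8.5, 9.3) in frame 1 and (7.9, 8.9) in frame 2.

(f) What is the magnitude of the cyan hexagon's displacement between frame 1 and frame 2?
1.7

The cyan hexagon moved from (7.7, 3.2) to (6.6, 4.5), a distance of √(1.1² + 1.3²) ≈ 1.7.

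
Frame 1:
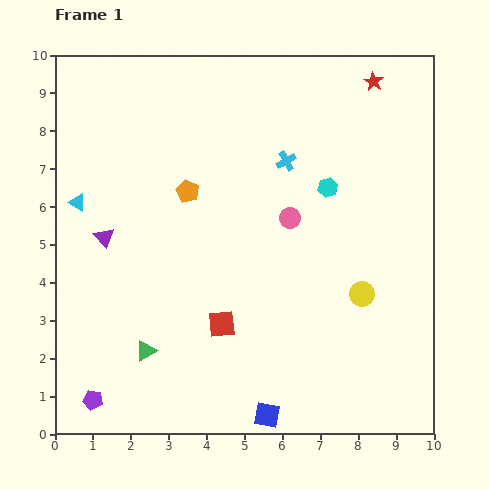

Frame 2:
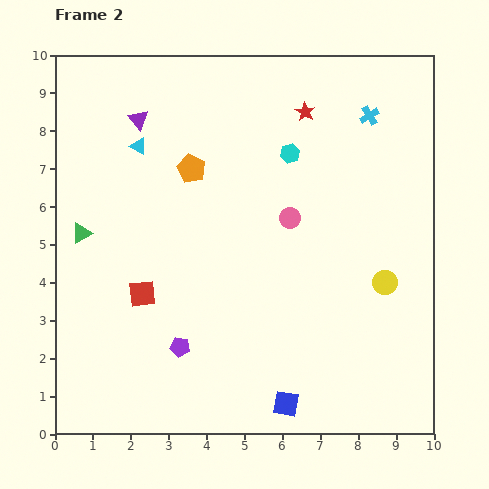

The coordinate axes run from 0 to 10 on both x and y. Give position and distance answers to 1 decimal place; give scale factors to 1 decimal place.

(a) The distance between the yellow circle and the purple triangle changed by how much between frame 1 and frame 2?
+0.8

Distance in frame 1: 7.0. Distance in frame 2: 7.8.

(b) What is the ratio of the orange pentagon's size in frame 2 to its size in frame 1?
1.3×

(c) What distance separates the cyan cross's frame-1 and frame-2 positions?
2.5

The cyan cross moved from (6.1, 7.2) to (8.3, 8.4), a distance of √(2.2² + 1.2²) ≈ 2.5.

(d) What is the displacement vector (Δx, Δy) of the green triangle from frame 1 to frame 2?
(-1.7, 3.1)

The green triangle was at (2.4, 2.2) in frame 1 and (0.7, 5.3) in frame 2.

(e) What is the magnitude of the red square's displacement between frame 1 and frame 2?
2.2

The red square moved from (4.4, 2.9) to (2.3, 3.7), a distance of √(2.1² + 0.8²) ≈ 2.2.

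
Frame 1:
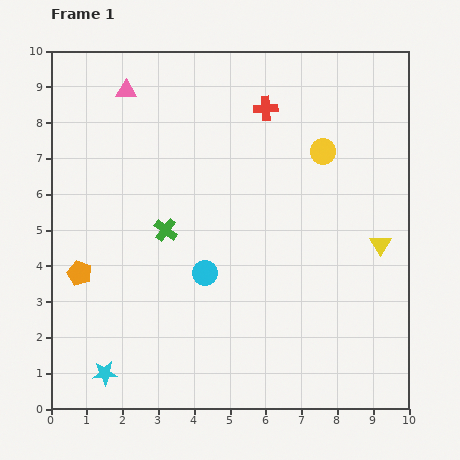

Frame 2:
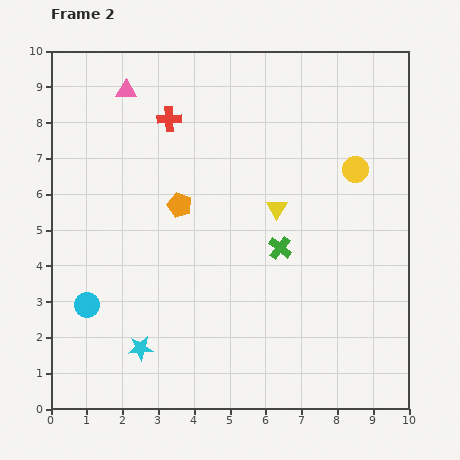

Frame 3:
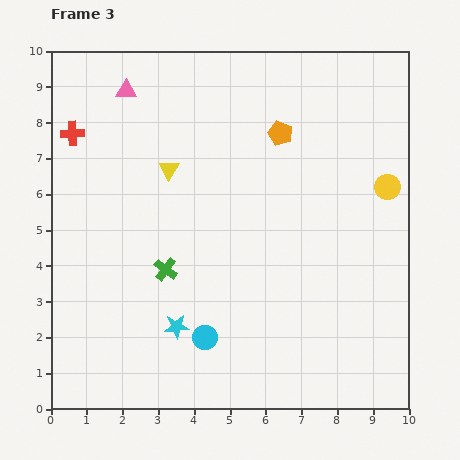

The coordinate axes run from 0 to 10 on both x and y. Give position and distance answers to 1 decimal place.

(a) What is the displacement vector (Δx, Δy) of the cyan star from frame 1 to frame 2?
(1.0, 0.7)

The cyan star was at (1.5, 1.0) in frame 1 and (2.5, 1.7) in frame 2.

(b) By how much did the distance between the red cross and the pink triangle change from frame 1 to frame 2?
-2.5

Distance in frame 1: 3.9. Distance in frame 2: 1.4.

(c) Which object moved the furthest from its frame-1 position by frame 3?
the orange pentagon

(moved 6.8; next 6.3)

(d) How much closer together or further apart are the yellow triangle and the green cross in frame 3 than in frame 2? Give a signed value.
+1.7

Distance in frame 2: 1.1. Distance in frame 3: 2.8.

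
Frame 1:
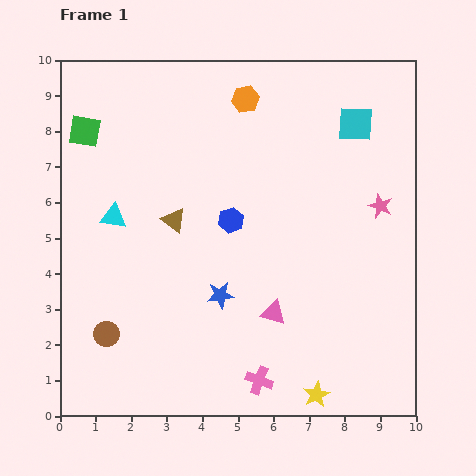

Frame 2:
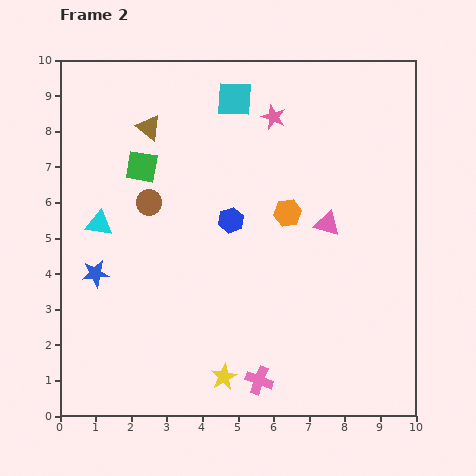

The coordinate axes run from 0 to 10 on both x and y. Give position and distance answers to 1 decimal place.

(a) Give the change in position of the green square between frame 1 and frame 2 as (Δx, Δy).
(1.6, -1.0)

The green square was at (0.7, 8.0) in frame 1 and (2.3, 7.0) in frame 2.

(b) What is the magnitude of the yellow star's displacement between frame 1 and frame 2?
2.6

The yellow star moved from (7.2, 0.6) to (4.6, 1.1), a distance of √(2.6² + 0.5²) ≈ 2.6.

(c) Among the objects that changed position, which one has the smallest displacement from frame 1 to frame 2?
the cyan triangle

(moved 0.4)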